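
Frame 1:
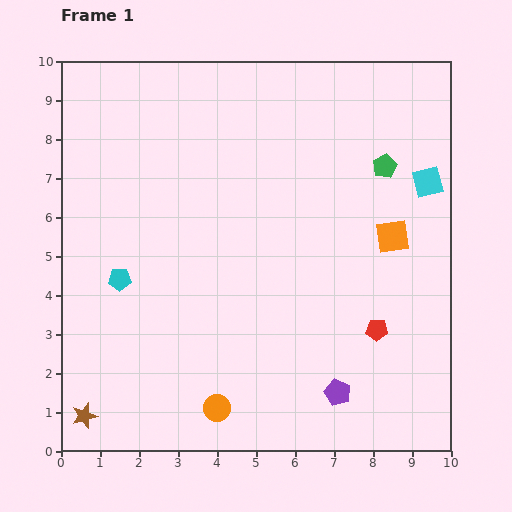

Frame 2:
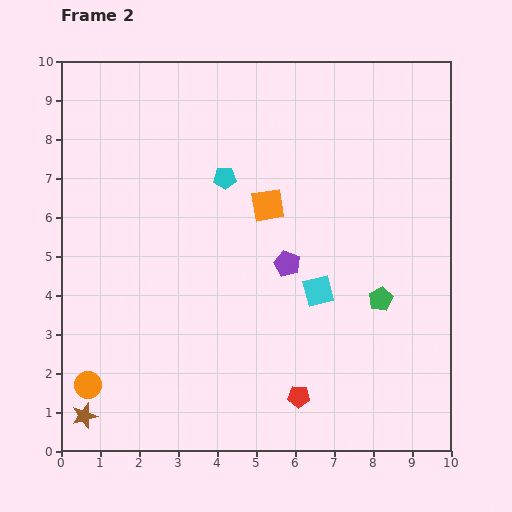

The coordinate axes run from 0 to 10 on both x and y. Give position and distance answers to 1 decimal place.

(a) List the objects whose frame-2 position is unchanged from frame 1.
the brown star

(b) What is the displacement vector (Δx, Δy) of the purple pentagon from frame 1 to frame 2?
(-1.3, 3.3)

The purple pentagon was at (7.1, 1.5) in frame 1 and (5.8, 4.8) in frame 2.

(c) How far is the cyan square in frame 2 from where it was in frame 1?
4.0

The cyan square moved from (9.4, 6.9) to (6.6, 4.1), a distance of √(2.8² + 2.8²) ≈ 4.0.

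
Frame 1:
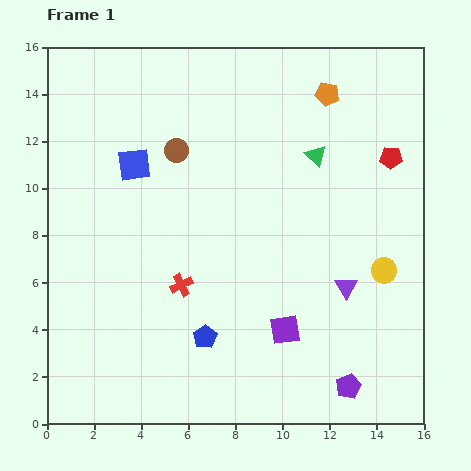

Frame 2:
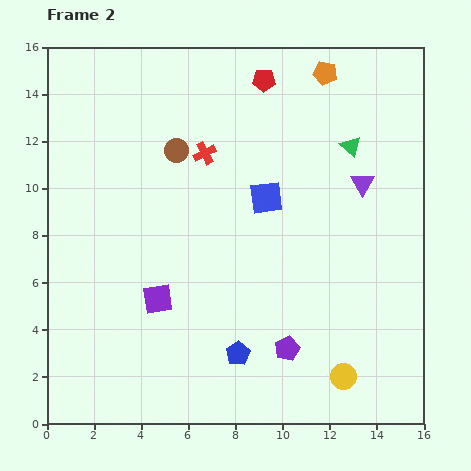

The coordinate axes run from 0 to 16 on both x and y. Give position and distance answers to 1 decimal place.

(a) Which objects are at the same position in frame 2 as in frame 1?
the brown circle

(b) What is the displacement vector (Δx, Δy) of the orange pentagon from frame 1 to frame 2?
(-0.1, 0.9)

The orange pentagon was at (11.9, 14.0) in frame 1 and (11.8, 14.9) in frame 2.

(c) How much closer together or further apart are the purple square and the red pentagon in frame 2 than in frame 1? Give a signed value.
+1.7

Distance in frame 1: 8.6. Distance in frame 2: 10.3.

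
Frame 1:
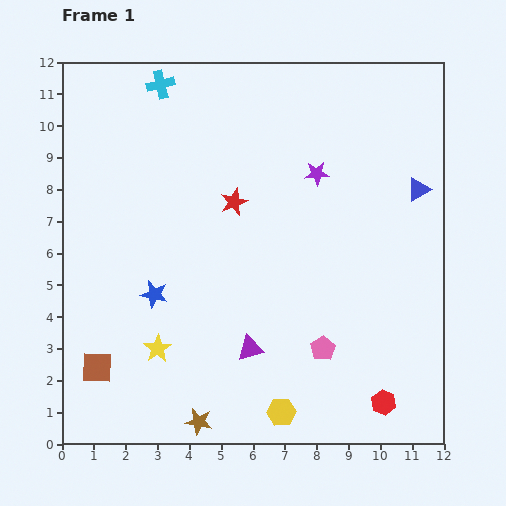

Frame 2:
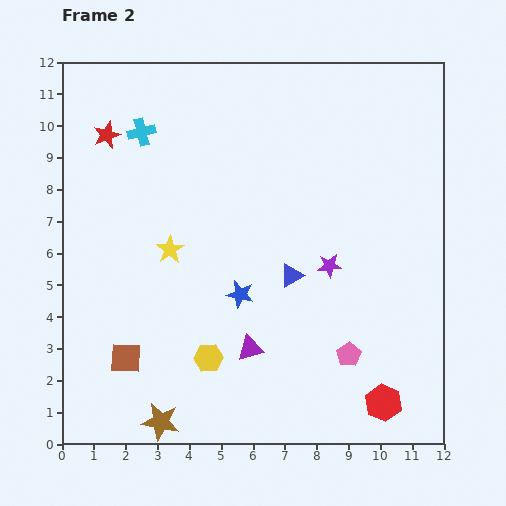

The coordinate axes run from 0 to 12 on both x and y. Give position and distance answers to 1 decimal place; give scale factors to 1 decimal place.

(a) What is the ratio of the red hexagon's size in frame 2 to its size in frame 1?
1.5×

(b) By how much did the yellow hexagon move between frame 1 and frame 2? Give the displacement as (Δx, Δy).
(-2.3, 1.7)

The yellow hexagon was at (6.9, 1.0) in frame 1 and (4.6, 2.7) in frame 2.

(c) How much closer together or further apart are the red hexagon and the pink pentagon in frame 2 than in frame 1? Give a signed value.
-0.6

Distance in frame 1: 2.5. Distance in frame 2: 1.9.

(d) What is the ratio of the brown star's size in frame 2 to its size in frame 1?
1.4×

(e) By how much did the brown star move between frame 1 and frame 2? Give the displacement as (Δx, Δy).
(-1.2, 0.0)

The brown star was at (4.3, 0.7) in frame 1 and (3.1, 0.7) in frame 2.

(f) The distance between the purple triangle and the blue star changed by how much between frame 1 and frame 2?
-1.7

Distance in frame 1: 3.4. Distance in frame 2: 1.7.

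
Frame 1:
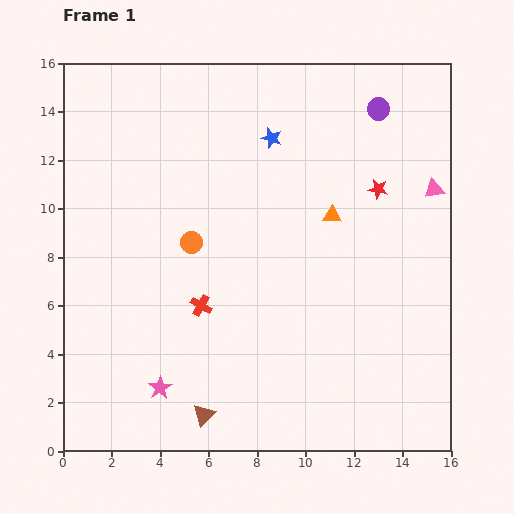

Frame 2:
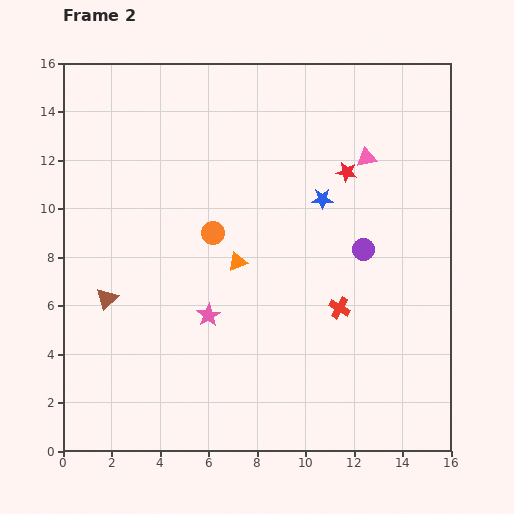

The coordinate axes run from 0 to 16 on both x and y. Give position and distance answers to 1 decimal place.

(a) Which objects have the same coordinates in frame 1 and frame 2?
none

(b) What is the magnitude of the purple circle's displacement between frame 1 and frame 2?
5.8

The purple circle moved from (13.0, 14.1) to (12.4, 8.3), a distance of √(0.6² + 5.8²) ≈ 5.8.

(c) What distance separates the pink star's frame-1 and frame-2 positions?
3.6

The pink star moved from (4.0, 2.6) to (6.0, 5.6), a distance of √(2.0² + 3.0²) ≈ 3.6.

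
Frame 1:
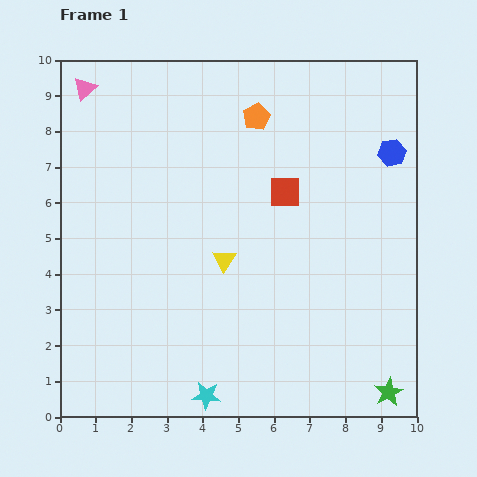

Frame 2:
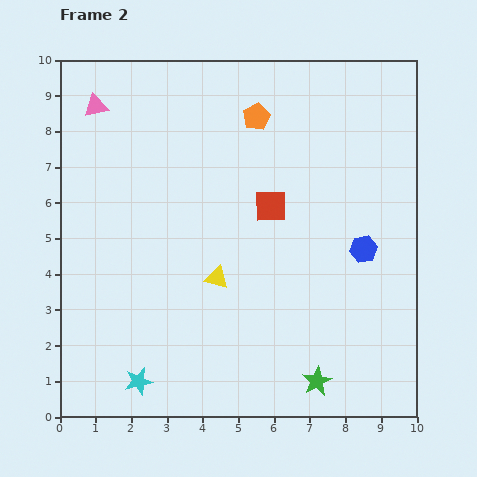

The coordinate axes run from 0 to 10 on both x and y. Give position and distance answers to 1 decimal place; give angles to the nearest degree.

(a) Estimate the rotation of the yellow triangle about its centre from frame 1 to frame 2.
47° counter-clockwise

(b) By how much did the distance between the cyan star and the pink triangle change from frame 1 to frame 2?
-1.4

Distance in frame 1: 9.2. Distance in frame 2: 7.8.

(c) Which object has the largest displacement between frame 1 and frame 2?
the blue hexagon

(moved 2.8; next 2.0)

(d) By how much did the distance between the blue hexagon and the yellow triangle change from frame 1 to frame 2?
-1.4

Distance in frame 1: 5.6. Distance in frame 2: 4.2.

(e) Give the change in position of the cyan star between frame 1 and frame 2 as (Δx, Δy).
(-1.9, 0.4)

The cyan star was at (4.1, 0.6) in frame 1 and (2.2, 1.0) in frame 2.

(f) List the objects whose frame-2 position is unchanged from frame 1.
the orange pentagon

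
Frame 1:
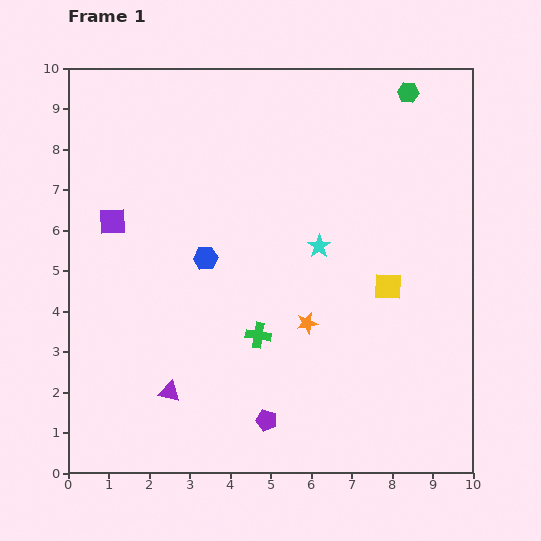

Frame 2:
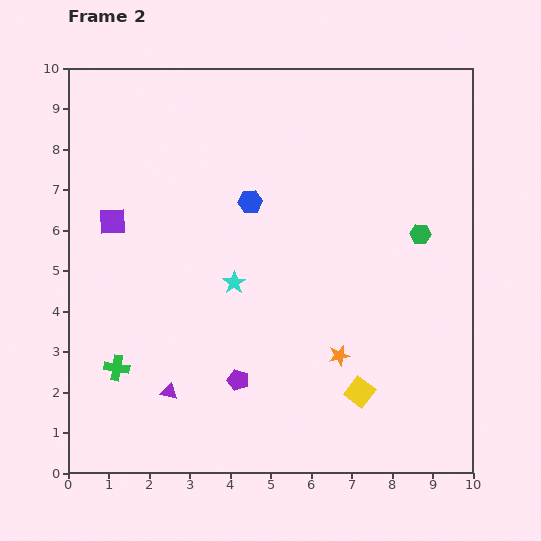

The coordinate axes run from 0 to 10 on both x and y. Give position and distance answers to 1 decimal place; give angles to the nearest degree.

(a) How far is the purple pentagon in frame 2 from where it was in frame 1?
1.2

The purple pentagon moved from (4.9, 1.3) to (4.2, 2.3), a distance of √(0.7² + 1.0²) ≈ 1.2.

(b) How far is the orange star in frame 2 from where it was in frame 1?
1.1

The orange star moved from (5.9, 3.7) to (6.7, 2.9), a distance of √(0.8² + 0.8²) ≈ 1.1.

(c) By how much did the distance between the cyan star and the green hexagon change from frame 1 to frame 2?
+0.4

Distance in frame 1: 4.4. Distance in frame 2: 4.8.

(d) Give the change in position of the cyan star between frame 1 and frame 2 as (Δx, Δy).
(-2.1, -0.9)

The cyan star was at (6.2, 5.6) in frame 1 and (4.1, 4.7) in frame 2.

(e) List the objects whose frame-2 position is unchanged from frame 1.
the purple square, the purple triangle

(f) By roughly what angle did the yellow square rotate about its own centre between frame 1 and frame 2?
36° clockwise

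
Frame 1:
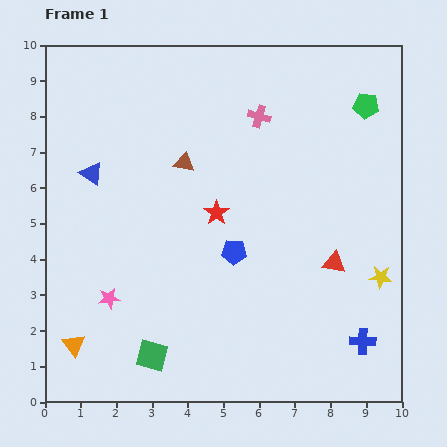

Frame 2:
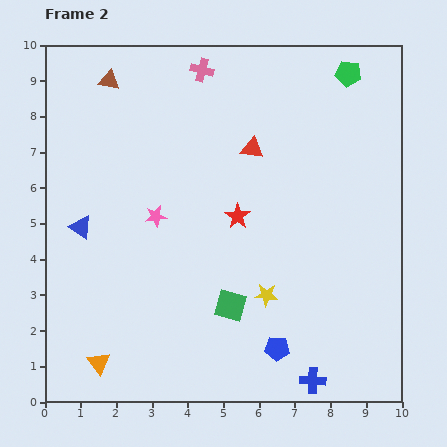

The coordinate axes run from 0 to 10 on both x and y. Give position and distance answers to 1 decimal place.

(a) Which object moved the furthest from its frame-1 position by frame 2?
the red triangle

(moved 3.9; next 3.2)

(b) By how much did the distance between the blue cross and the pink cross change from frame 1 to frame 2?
+2.3

Distance in frame 1: 6.9. Distance in frame 2: 9.2.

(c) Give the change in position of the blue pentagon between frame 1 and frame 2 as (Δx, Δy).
(1.2, -2.7)

The blue pentagon was at (5.3, 4.2) in frame 1 and (6.5, 1.5) in frame 2.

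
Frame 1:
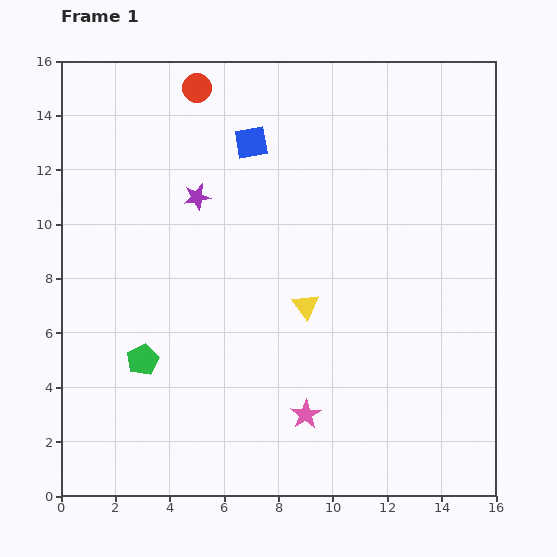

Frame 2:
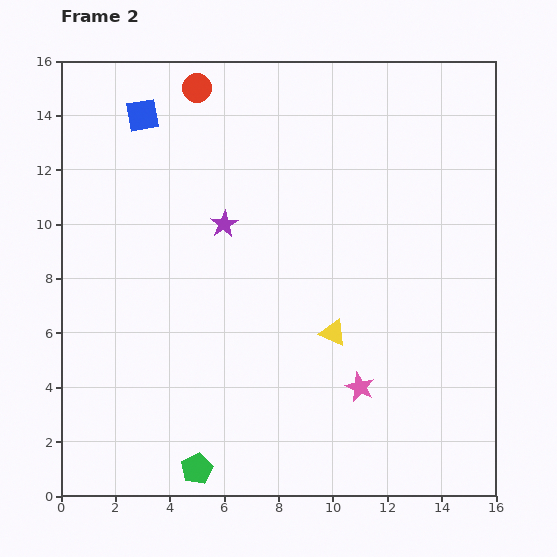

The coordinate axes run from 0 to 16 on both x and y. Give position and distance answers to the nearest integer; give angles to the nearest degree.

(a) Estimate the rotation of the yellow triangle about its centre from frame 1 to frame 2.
31° counter-clockwise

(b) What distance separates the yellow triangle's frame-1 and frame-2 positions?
1

The yellow triangle moved from (9, 7) to (10, 6), a distance of √(1² + 1²) ≈ 1.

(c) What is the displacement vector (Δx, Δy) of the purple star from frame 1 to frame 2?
(1, -1)

The purple star was at (5, 11) in frame 1 and (6, 10) in frame 2.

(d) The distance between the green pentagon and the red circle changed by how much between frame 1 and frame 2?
+4

Distance in frame 1: 10. Distance in frame 2: 14.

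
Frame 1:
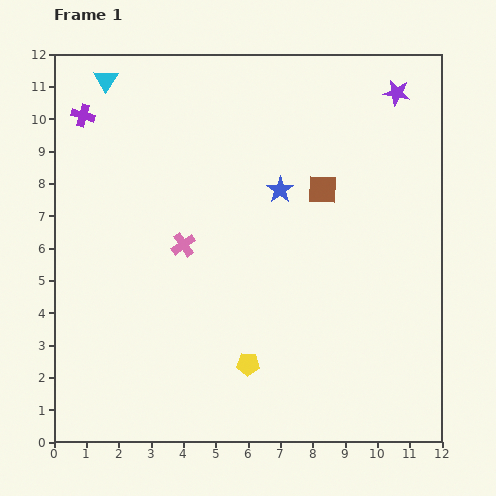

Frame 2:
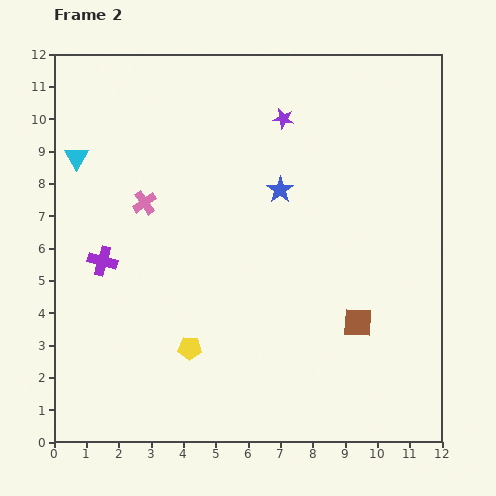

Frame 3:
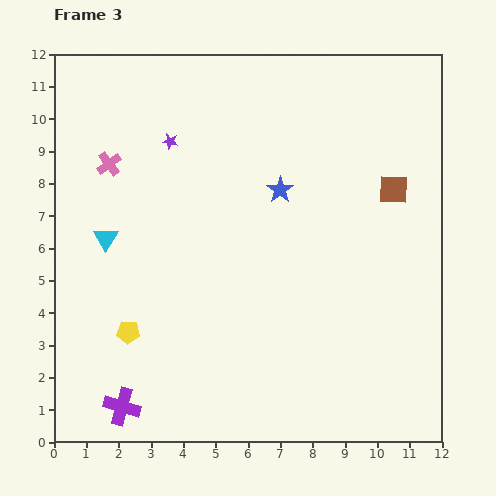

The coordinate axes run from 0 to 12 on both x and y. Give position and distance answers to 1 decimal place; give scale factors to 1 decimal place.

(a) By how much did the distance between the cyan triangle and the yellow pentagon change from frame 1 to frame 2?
-2.9

Distance in frame 1: 9.8. Distance in frame 2: 6.9.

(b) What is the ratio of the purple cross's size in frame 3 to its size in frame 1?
1.6×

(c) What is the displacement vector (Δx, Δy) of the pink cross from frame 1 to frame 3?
(-2.3, 2.5)

The pink cross was at (4.0, 6.1) in frame 1 and (1.7, 8.6) in frame 3.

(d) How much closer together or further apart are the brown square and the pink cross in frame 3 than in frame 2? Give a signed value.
+1.2

Distance in frame 2: 7.6. Distance in frame 3: 8.8.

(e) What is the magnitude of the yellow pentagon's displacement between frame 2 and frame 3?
2.0

The yellow pentagon moved from (4.2, 2.9) to (2.3, 3.4), a distance of √(1.9² + 0.5²) ≈ 2.0.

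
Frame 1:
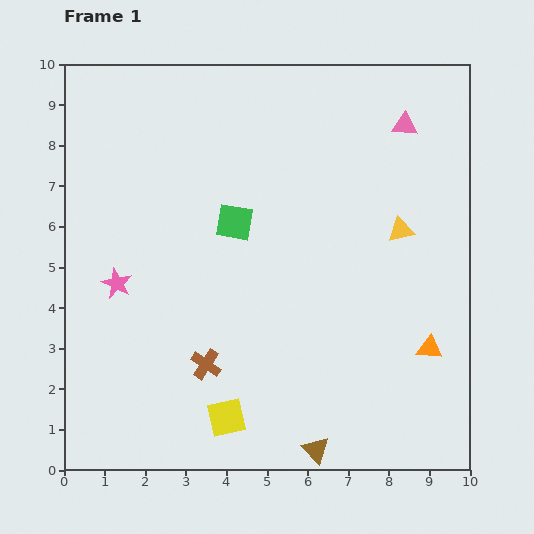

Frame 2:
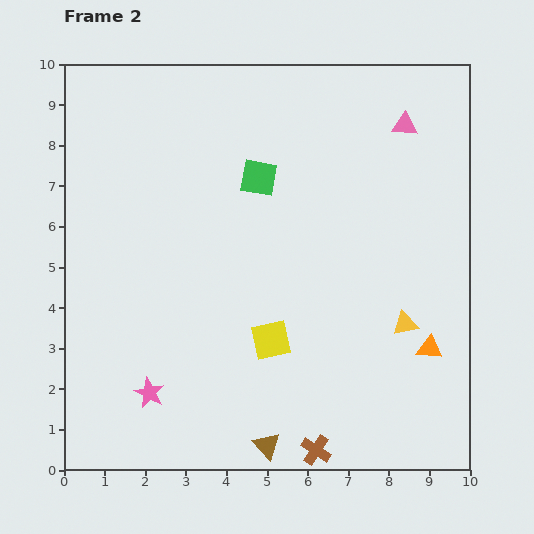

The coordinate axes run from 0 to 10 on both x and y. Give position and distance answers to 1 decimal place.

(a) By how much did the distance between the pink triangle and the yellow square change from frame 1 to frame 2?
-2.2

Distance in frame 1: 8.4. Distance in frame 2: 6.2.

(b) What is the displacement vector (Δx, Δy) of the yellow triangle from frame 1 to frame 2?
(0.1, -2.3)

The yellow triangle was at (8.3, 5.9) in frame 1 and (8.4, 3.6) in frame 2.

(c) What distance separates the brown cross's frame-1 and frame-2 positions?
3.4

The brown cross moved from (3.5, 2.6) to (6.2, 0.5), a distance of √(2.7² + 2.1²) ≈ 3.4.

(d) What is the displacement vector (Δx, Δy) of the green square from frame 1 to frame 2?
(0.6, 1.1)

The green square was at (4.2, 6.1) in frame 1 and (4.8, 7.2) in frame 2.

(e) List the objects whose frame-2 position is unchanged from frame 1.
the pink triangle, the orange triangle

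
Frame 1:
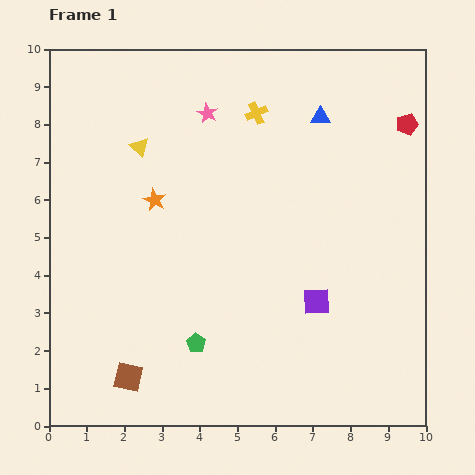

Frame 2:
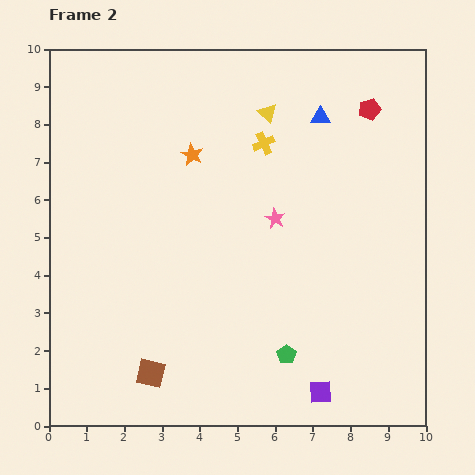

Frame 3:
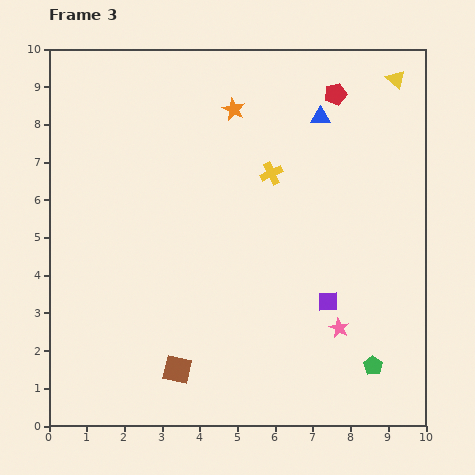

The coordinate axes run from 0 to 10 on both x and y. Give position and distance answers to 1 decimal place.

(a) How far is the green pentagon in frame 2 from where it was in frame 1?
2.4

The green pentagon moved from (3.9, 2.2) to (6.3, 1.9), a distance of √(2.4² + 0.3²) ≈ 2.4.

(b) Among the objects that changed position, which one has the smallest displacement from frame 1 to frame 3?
the purple square

(moved 0.3)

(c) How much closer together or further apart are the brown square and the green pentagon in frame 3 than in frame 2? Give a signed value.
+1.6

Distance in frame 2: 3.6. Distance in frame 3: 5.2.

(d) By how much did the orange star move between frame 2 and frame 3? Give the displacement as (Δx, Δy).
(1.1, 1.2)

The orange star was at (3.8, 7.2) in frame 2 and (4.9, 8.4) in frame 3.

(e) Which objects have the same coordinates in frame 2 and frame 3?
the blue triangle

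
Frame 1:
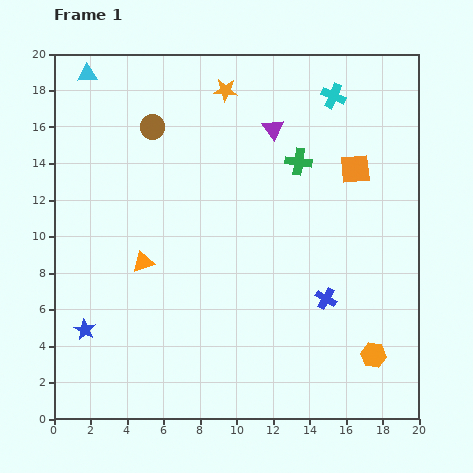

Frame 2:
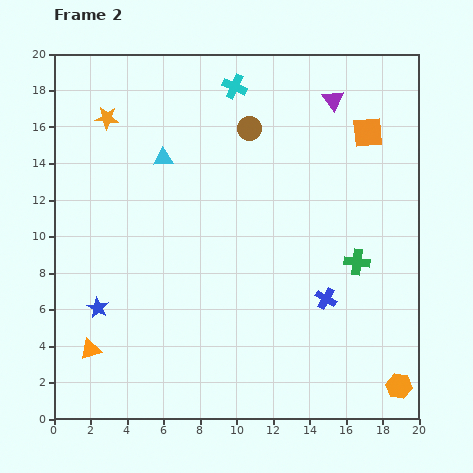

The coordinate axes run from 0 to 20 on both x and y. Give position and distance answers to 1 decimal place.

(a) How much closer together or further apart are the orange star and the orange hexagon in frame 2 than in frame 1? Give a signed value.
+5.1

Distance in frame 1: 16.6. Distance in frame 2: 21.7.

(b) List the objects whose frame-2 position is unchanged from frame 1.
the blue cross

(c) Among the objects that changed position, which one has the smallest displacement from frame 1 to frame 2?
the blue star

(moved 1.4)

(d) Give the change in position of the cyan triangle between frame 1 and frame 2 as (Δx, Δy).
(4.2, -4.6)

The cyan triangle was at (1.8, 18.9) in frame 1 and (6.0, 14.3) in frame 2.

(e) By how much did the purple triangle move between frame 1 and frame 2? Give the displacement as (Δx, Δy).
(3.3, 1.6)

The purple triangle was at (12.0, 15.9) in frame 1 and (15.3, 17.5) in frame 2.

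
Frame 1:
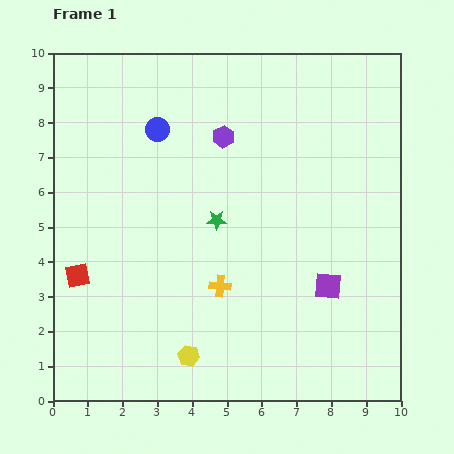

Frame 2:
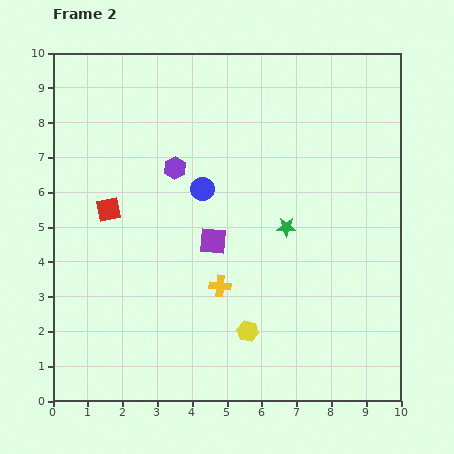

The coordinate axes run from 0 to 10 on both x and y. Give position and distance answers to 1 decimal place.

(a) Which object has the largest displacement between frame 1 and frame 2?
the purple square

(moved 3.5; next 2.1)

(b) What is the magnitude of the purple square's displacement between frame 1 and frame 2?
3.5

The purple square moved from (7.9, 3.3) to (4.6, 4.6), a distance of √(3.3² + 1.3²) ≈ 3.5.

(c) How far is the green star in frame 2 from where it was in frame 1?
2.0

The green star moved from (4.7, 5.2) to (6.7, 5.0), a distance of √(2.0² + 0.2²) ≈ 2.0.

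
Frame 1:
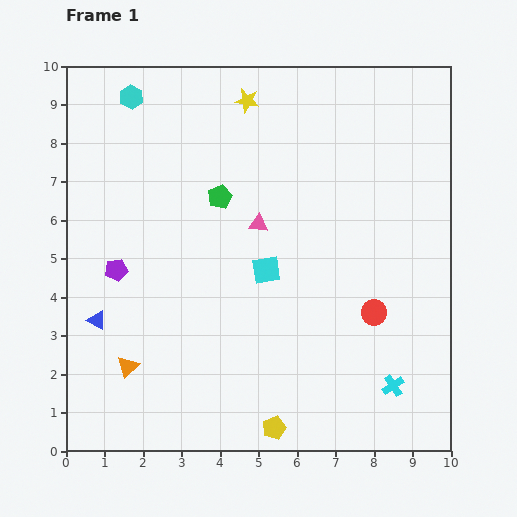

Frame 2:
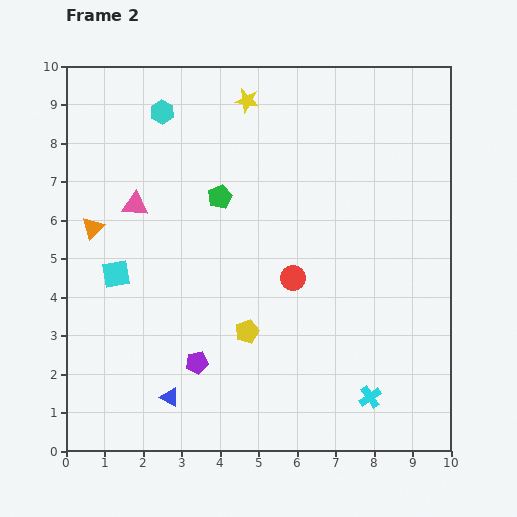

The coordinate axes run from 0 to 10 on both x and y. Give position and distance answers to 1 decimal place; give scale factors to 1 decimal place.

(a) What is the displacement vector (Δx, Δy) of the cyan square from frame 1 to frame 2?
(-3.9, -0.1)

The cyan square was at (5.2, 4.7) in frame 1 and (1.3, 4.6) in frame 2.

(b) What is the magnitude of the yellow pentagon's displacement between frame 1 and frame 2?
2.6

The yellow pentagon moved from (5.4, 0.6) to (4.7, 3.1), a distance of √(0.7² + 2.5²) ≈ 2.6.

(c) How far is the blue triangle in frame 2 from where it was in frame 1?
2.8

The blue triangle moved from (0.8, 3.4) to (2.7, 1.4), a distance of √(1.9² + 2.0²) ≈ 2.8.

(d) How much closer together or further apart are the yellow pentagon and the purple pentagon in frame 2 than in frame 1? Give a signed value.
-4.3

Distance in frame 1: 5.8. Distance in frame 2: 1.5.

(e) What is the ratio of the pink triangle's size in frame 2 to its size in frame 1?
1.4×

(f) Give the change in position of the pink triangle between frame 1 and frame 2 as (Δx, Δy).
(-3.2, 0.5)

The pink triangle was at (5.0, 5.9) in frame 1 and (1.8, 6.4) in frame 2.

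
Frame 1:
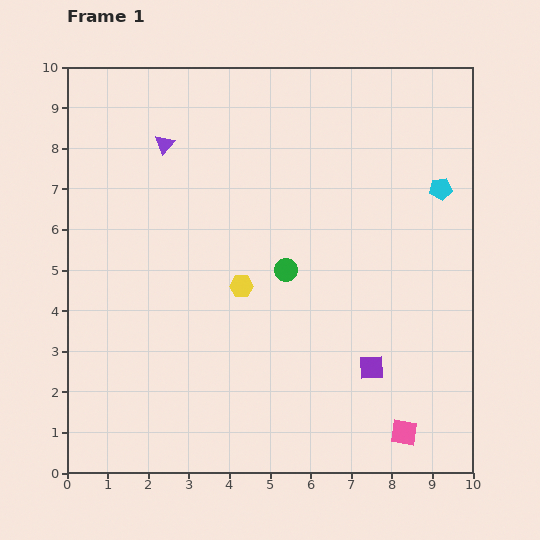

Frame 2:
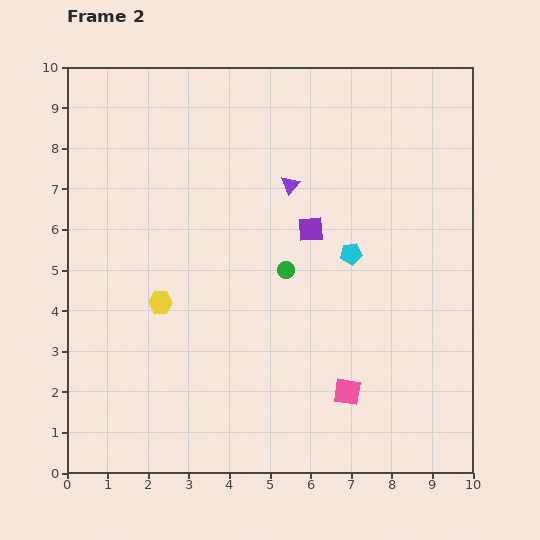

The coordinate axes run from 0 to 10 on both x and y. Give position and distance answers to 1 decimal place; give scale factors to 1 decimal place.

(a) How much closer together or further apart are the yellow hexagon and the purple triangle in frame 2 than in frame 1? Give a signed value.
+0.3

Distance in frame 1: 4.0. Distance in frame 2: 4.3.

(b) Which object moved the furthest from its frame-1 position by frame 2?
the purple square

(moved 3.7; next 3.3)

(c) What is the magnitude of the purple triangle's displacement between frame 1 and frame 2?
3.3

The purple triangle moved from (2.4, 8.1) to (5.5, 7.1), a distance of √(3.1² + 1.0²) ≈ 3.3.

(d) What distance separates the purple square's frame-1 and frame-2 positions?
3.7

The purple square moved from (7.5, 2.6) to (6.0, 6.0), a distance of √(1.5² + 3.4²) ≈ 3.7.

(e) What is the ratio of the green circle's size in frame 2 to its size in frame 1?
0.8×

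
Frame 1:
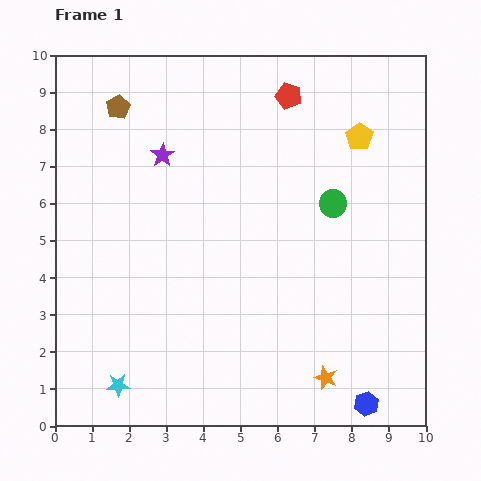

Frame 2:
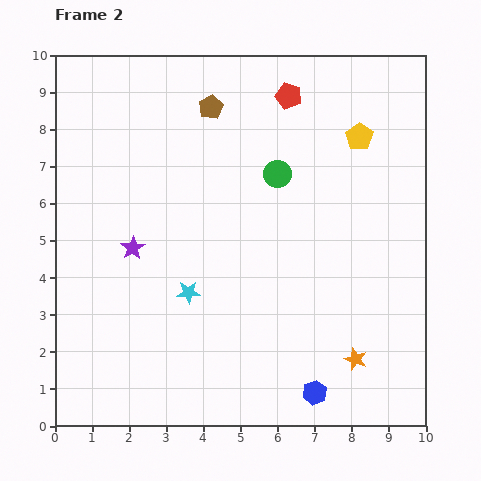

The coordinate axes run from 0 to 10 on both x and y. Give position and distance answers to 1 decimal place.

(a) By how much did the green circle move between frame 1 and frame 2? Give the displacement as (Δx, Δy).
(-1.5, 0.8)

The green circle was at (7.5, 6.0) in frame 1 and (6.0, 6.8) in frame 2.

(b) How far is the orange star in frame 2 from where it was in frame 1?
0.9

The orange star moved from (7.3, 1.3) to (8.1, 1.8), a distance of √(0.8² + 0.5²) ≈ 0.9.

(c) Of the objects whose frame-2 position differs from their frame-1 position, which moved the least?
the orange star

(moved 0.9)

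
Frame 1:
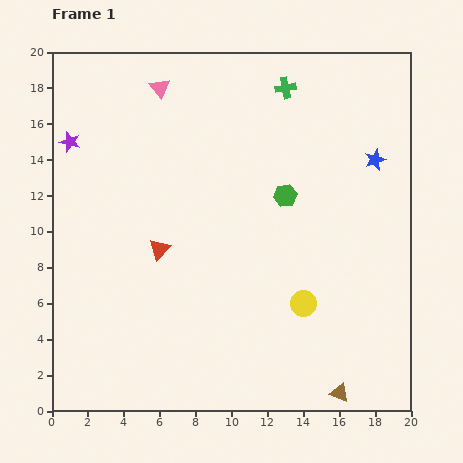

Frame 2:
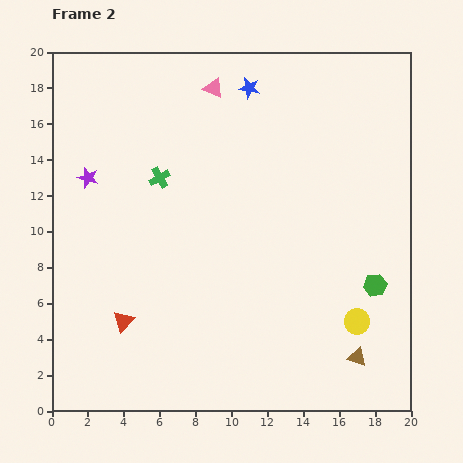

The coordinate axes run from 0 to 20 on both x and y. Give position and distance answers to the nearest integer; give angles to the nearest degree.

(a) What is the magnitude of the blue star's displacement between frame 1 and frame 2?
8

The blue star moved from (18, 14) to (11, 18), a distance of √(7² + 4²) ≈ 8.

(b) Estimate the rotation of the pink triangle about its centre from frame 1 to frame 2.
29° counter-clockwise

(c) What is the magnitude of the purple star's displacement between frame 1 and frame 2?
2

The purple star moved from (1, 15) to (2, 13), a distance of √(1² + 2²) ≈ 2.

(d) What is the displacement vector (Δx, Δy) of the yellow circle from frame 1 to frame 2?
(3, -1)

The yellow circle was at (14, 6) in frame 1 and (17, 5) in frame 2.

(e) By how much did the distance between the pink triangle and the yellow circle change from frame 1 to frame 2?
+1

Distance in frame 1: 14. Distance in frame 2: 15.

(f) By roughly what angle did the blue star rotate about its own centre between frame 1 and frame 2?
31° clockwise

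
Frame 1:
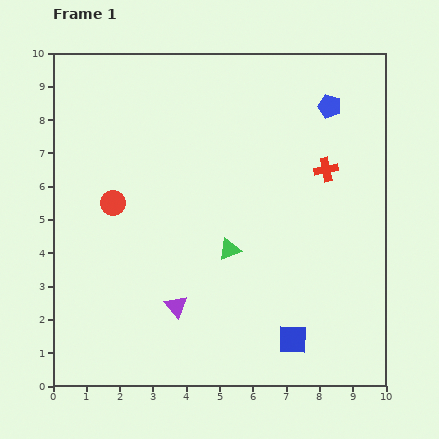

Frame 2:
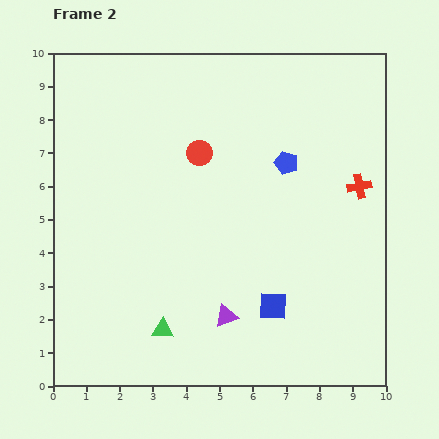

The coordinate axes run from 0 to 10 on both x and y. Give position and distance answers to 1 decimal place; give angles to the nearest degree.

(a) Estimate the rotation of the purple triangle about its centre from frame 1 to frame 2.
48° clockwise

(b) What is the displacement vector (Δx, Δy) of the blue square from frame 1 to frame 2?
(-0.6, 1.0)

The blue square was at (7.2, 1.4) in frame 1 and (6.6, 2.4) in frame 2.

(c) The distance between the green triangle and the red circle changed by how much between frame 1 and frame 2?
+1.6

Distance in frame 1: 3.8. Distance in frame 2: 5.4.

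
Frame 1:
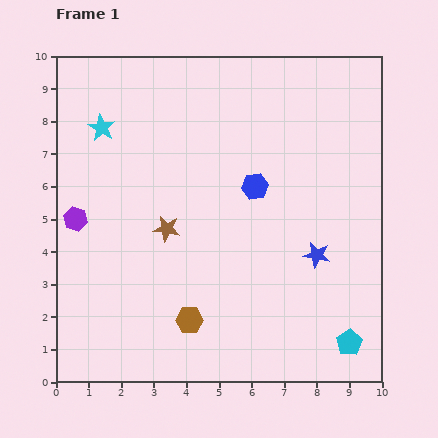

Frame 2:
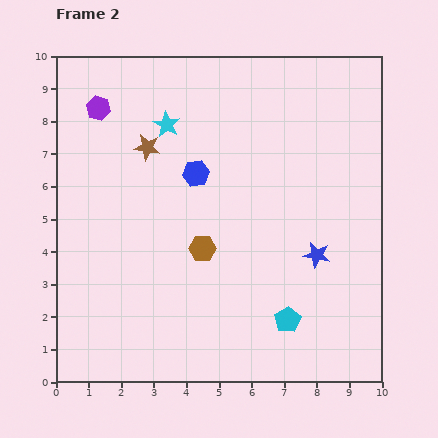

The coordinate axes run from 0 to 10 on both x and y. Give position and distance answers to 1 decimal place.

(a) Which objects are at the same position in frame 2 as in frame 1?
the blue star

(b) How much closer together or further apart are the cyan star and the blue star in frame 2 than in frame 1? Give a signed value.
-1.6

Distance in frame 1: 7.7. Distance in frame 2: 6.1.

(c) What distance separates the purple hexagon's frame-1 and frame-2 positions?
3.5

The purple hexagon moved from (0.6, 5.0) to (1.3, 8.4), a distance of √(0.7² + 3.4²) ≈ 3.5.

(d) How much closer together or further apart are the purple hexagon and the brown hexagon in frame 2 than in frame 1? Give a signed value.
+0.7

Distance in frame 1: 4.7. Distance in frame 2: 5.4.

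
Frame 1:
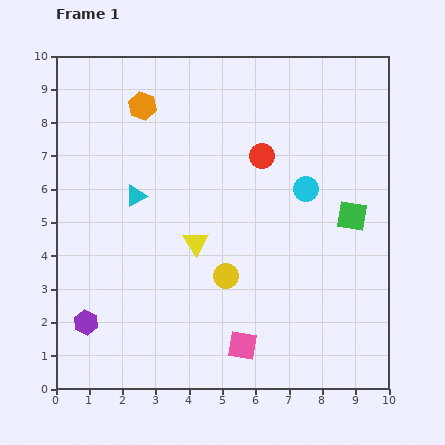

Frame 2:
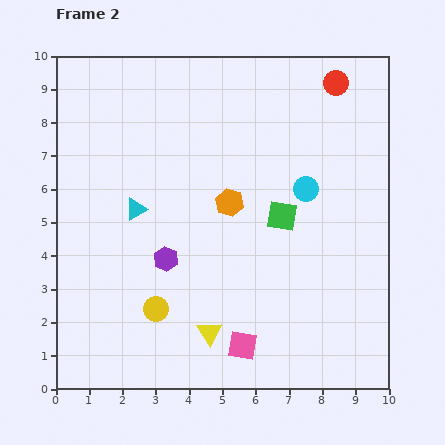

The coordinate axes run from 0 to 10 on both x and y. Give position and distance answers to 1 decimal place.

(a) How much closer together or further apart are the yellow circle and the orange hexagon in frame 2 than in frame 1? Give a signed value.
-1.8

Distance in frame 1: 5.7. Distance in frame 2: 3.9.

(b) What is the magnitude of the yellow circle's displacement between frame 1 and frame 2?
2.3

The yellow circle moved from (5.1, 3.4) to (3.0, 2.4), a distance of √(2.1² + 1.0²) ≈ 2.3.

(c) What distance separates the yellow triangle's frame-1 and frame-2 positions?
2.7

The yellow triangle moved from (4.2, 4.4) to (4.6, 1.7), a distance of √(0.4² + 2.7²) ≈ 2.7.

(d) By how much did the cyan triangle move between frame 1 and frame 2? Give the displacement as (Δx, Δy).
(0.0, -0.4)

The cyan triangle was at (2.4, 5.8) in frame 1 and (2.4, 5.4) in frame 2.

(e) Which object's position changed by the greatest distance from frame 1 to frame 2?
the orange hexagon

(moved 3.9; next 3.1)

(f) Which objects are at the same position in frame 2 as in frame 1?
the pink square, the cyan circle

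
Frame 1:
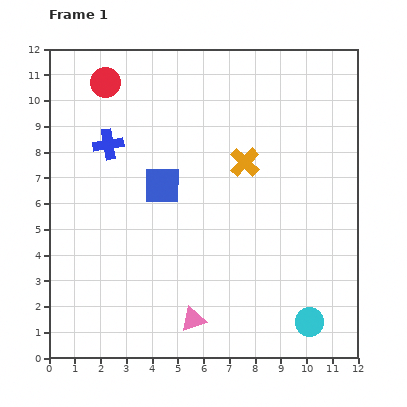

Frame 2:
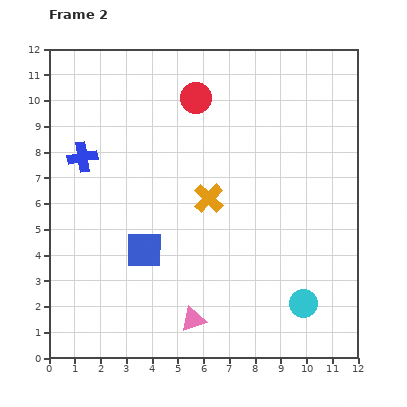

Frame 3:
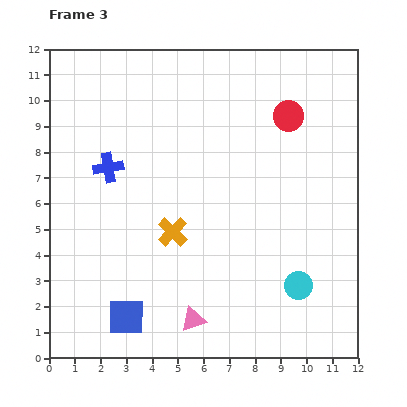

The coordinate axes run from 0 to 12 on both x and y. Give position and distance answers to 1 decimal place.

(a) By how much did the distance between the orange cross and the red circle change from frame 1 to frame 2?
-2.3

Distance in frame 1: 6.2. Distance in frame 2: 3.9.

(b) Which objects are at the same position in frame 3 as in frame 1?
the pink triangle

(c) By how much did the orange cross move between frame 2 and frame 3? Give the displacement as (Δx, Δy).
(-1.4, -1.3)

The orange cross was at (6.2, 6.2) in frame 2 and (4.8, 4.9) in frame 3.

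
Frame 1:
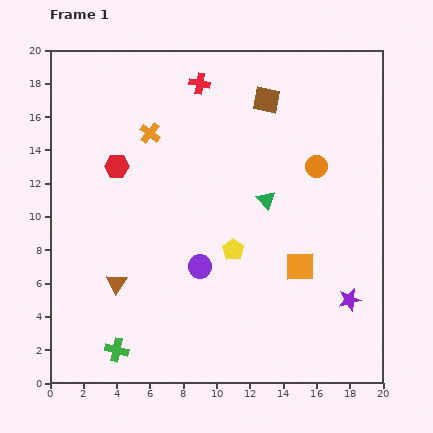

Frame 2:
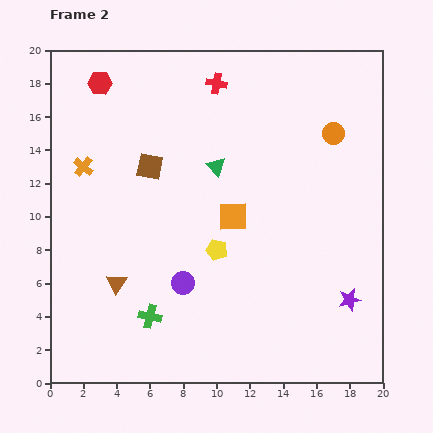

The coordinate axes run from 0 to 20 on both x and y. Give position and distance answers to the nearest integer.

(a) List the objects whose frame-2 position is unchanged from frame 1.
the purple star, the brown triangle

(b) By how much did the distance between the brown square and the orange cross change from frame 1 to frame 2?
-3

Distance in frame 1: 7. Distance in frame 2: 4.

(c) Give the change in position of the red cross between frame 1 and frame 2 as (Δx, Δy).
(1, 0)

The red cross was at (9, 18) in frame 1 and (10, 18) in frame 2.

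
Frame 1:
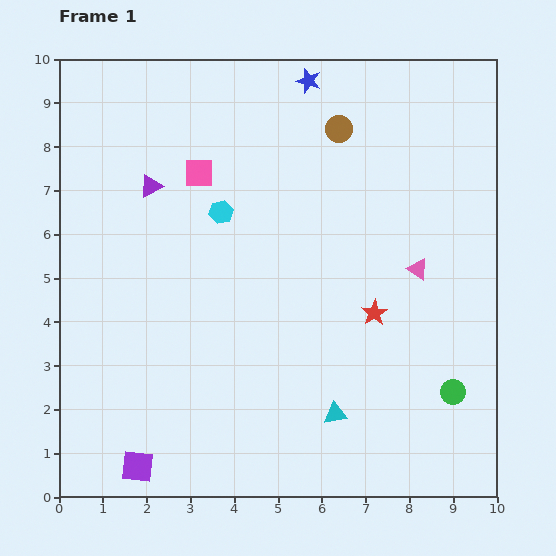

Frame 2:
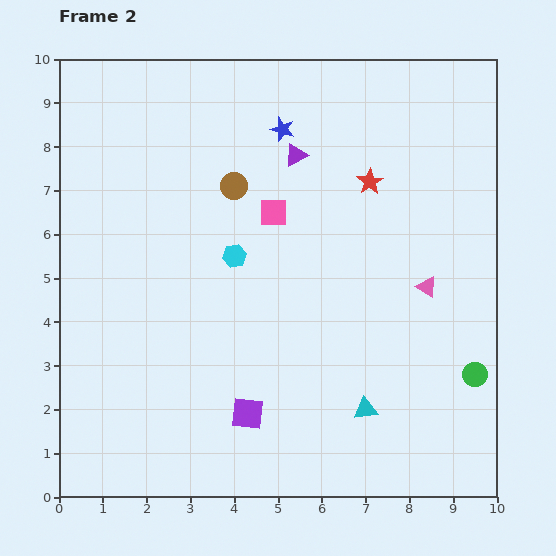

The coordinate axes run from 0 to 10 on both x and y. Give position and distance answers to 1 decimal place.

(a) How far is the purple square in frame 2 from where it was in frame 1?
2.8

The purple square moved from (1.8, 0.7) to (4.3, 1.9), a distance of √(2.5² + 1.2²) ≈ 2.8.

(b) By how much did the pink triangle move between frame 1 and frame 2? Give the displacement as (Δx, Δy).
(0.2, -0.4)

The pink triangle was at (8.2, 5.2) in frame 1 and (8.4, 4.8) in frame 2.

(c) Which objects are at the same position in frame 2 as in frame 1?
none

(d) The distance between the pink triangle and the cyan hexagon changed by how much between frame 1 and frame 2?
-0.2

Distance in frame 1: 4.7. Distance in frame 2: 4.5.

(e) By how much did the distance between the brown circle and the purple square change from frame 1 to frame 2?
-3.8

Distance in frame 1: 9.0. Distance in frame 2: 5.2.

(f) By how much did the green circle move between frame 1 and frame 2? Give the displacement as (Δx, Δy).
(0.5, 0.4)

The green circle was at (9.0, 2.4) in frame 1 and (9.5, 2.8) in frame 2.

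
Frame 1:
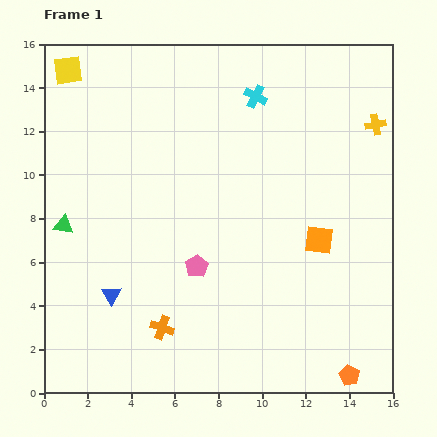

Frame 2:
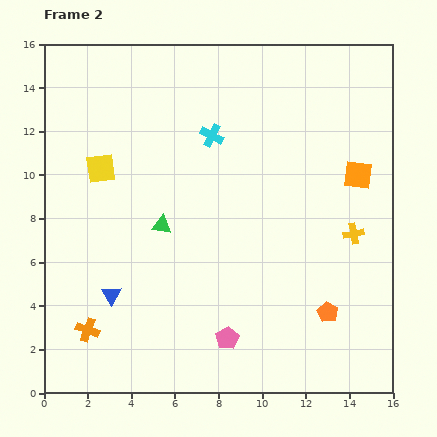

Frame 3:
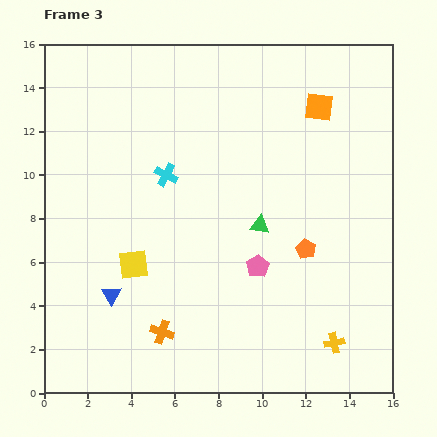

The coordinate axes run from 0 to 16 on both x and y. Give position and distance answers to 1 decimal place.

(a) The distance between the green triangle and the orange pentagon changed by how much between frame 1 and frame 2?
-6.2

Distance in frame 1: 14.8. Distance in frame 2: 8.6.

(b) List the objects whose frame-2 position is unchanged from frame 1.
the blue triangle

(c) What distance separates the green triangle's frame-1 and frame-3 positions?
9.0

The green triangle moved from (0.9, 7.7) to (9.9, 7.7), a distance of √(9.0² + 0.0²) ≈ 9.0.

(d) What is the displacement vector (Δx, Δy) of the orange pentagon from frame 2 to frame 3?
(-1.0, 2.9)

The orange pentagon was at (13.0, 3.7) in frame 2 and (12.0, 6.6) in frame 3.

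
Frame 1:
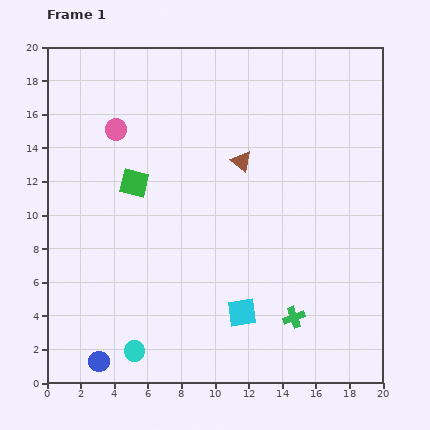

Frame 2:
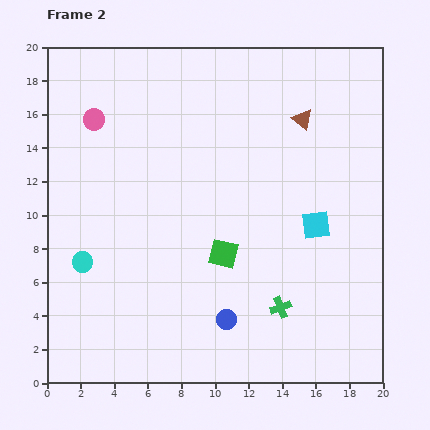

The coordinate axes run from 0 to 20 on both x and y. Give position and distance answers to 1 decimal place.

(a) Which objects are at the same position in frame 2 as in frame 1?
none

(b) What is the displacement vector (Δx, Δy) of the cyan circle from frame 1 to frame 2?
(-3.1, 5.3)

The cyan circle was at (5.2, 1.9) in frame 1 and (2.1, 7.2) in frame 2.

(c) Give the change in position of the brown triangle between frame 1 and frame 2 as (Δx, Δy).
(3.6, 2.5)

The brown triangle was at (11.6, 13.2) in frame 1 and (15.2, 15.7) in frame 2.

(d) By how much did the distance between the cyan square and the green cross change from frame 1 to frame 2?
+2.2

Distance in frame 1: 3.1. Distance in frame 2: 5.3.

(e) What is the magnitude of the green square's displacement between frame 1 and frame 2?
6.8

The green square moved from (5.2, 11.9) to (10.5, 7.7), a distance of √(5.3² + 4.2²) ≈ 6.8.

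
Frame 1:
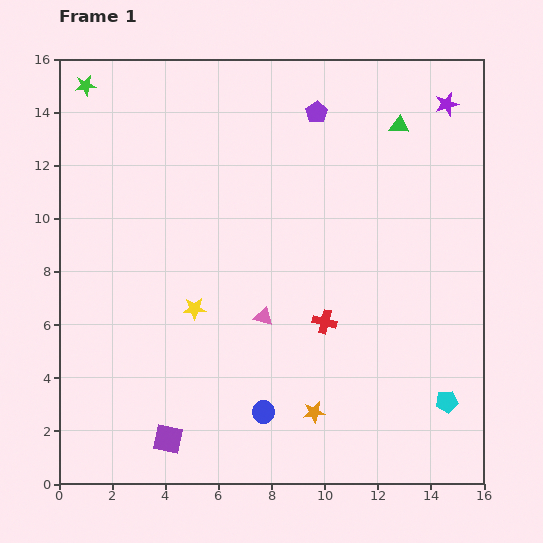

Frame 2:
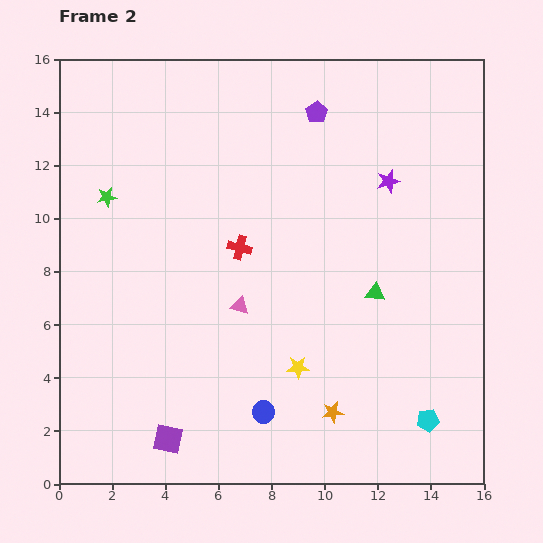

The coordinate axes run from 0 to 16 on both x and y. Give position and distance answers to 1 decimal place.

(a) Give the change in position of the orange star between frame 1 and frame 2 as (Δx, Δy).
(0.7, 0.0)

The orange star was at (9.6, 2.7) in frame 1 and (10.3, 2.7) in frame 2.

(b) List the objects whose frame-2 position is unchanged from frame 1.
the purple square, the blue circle, the purple pentagon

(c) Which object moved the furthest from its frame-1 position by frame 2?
the green triangle

(moved 6.4; next 4.5)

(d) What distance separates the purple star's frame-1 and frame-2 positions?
3.6

The purple star moved from (14.6, 14.3) to (12.4, 11.4), a distance of √(2.2² + 2.9²) ≈ 3.6.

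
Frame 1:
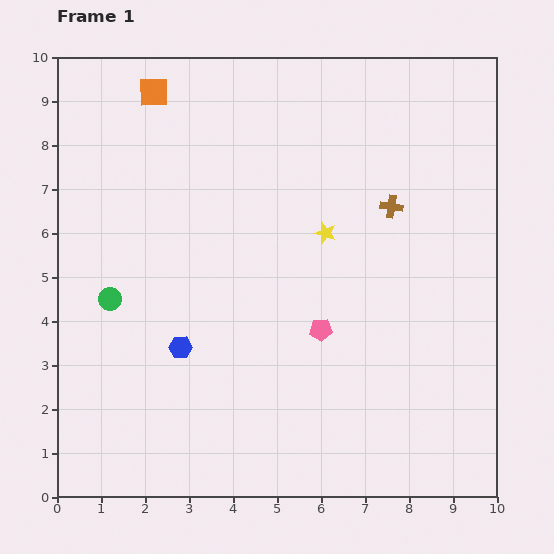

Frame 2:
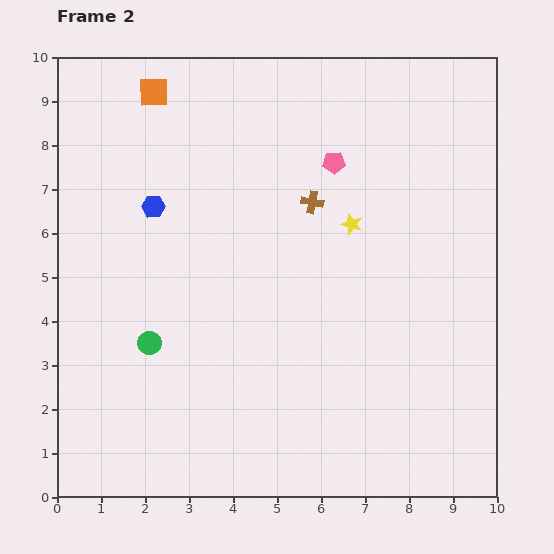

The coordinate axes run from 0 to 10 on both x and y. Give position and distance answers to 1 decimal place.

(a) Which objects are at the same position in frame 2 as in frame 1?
the orange square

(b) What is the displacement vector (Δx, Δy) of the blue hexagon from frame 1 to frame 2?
(-0.6, 3.2)

The blue hexagon was at (2.8, 3.4) in frame 1 and (2.2, 6.6) in frame 2.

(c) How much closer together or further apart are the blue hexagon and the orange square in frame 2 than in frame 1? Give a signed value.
-3.2

Distance in frame 1: 5.8. Distance in frame 2: 2.6.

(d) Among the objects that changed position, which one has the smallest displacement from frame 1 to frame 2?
the yellow star

(moved 0.6)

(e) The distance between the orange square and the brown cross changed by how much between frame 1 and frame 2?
-1.6

Distance in frame 1: 6.0. Distance in frame 2: 4.4.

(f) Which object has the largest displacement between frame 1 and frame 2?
the pink pentagon

(moved 3.8; next 3.3)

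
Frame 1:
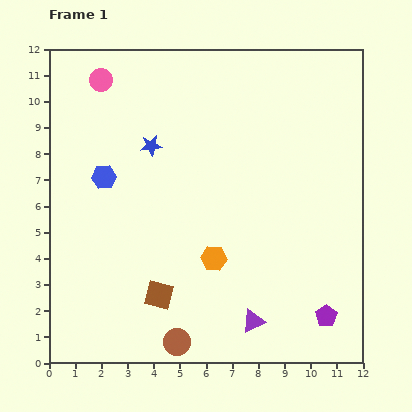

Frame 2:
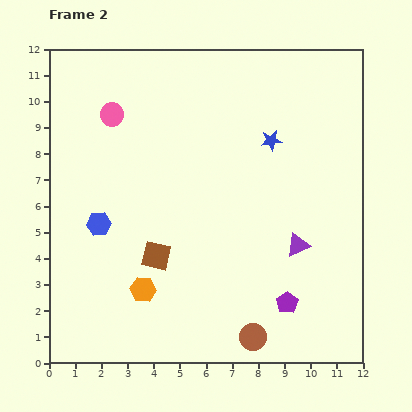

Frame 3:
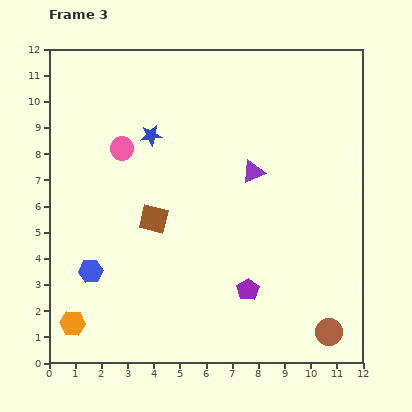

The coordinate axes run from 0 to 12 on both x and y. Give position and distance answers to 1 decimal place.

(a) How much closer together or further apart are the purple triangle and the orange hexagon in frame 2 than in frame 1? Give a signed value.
+3.3

Distance in frame 1: 2.8. Distance in frame 2: 6.1.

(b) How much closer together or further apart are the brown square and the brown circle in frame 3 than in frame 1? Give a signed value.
+6.1

Distance in frame 1: 1.9. Distance in frame 3: 8.0.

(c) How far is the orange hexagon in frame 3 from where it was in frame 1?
6.0

The orange hexagon moved from (6.3, 4.0) to (0.9, 1.5), a distance of √(5.4² + 2.5²) ≈ 6.0.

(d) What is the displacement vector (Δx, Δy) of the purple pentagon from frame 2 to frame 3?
(-1.5, 0.5)

The purple pentagon was at (9.1, 2.3) in frame 2 and (7.6, 2.8) in frame 3.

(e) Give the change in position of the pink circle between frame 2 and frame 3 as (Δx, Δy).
(0.4, -1.3)

The pink circle was at (2.4, 9.5) in frame 2 and (2.8, 8.2) in frame 3.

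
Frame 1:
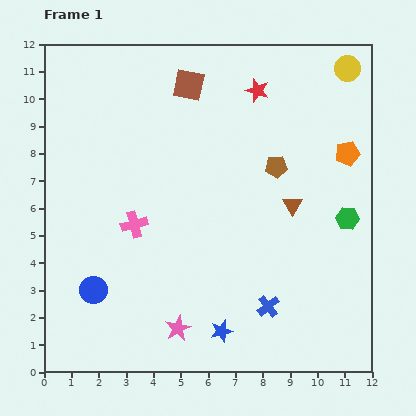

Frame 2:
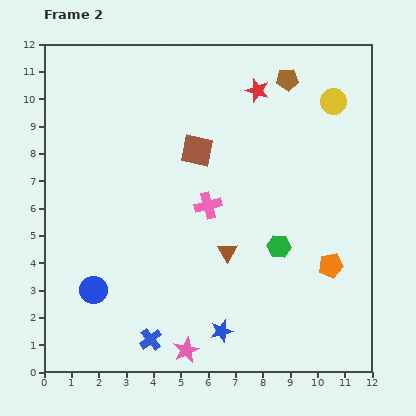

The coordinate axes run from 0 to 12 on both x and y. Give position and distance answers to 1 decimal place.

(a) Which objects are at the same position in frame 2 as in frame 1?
the blue circle, the blue star, the red star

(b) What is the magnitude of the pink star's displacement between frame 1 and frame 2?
0.9

The pink star moved from (4.9, 1.6) to (5.2, 0.8), a distance of √(0.3² + 0.8²) ≈ 0.9.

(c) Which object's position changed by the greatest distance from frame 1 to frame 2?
the blue cross

(moved 4.5; next 4.1)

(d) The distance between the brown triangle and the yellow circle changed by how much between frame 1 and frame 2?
+1.3

Distance in frame 1: 5.4. Distance in frame 2: 6.7.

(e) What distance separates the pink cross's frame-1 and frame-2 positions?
2.8

The pink cross moved from (3.3, 5.4) to (6.0, 6.1), a distance of √(2.7² + 0.7²) ≈ 2.8.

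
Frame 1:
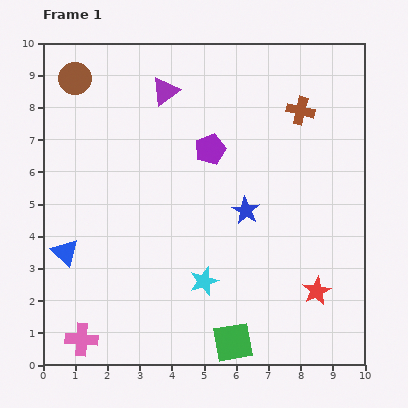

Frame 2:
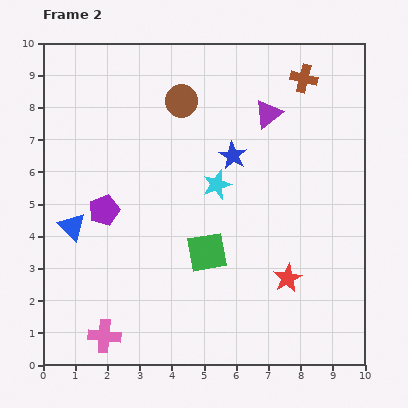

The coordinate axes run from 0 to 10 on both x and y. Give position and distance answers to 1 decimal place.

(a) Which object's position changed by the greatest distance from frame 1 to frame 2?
the purple pentagon

(moved 3.8; next 3.4)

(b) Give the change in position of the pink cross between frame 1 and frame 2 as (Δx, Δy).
(0.7, 0.1)

The pink cross was at (1.2, 0.8) in frame 1 and (1.9, 0.9) in frame 2.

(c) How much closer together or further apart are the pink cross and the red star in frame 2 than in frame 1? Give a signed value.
-1.5

Distance in frame 1: 7.5. Distance in frame 2: 6.0.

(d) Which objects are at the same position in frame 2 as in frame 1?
none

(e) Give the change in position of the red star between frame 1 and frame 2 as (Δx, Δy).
(-0.9, 0.4)

The red star was at (8.5, 2.3) in frame 1 and (7.6, 2.7) in frame 2.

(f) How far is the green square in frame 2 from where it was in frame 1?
2.9

The green square moved from (5.9, 0.7) to (5.1, 3.5), a distance of √(0.8² + 2.8²) ≈ 2.9.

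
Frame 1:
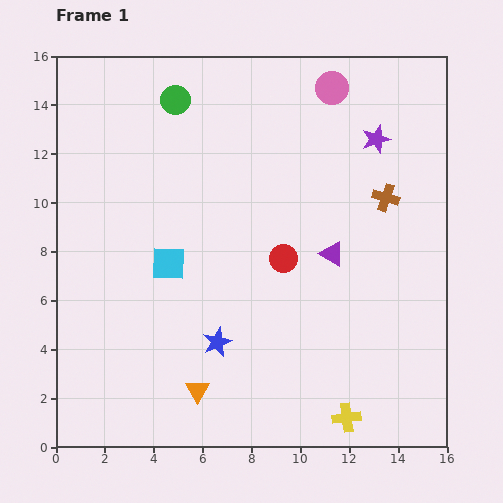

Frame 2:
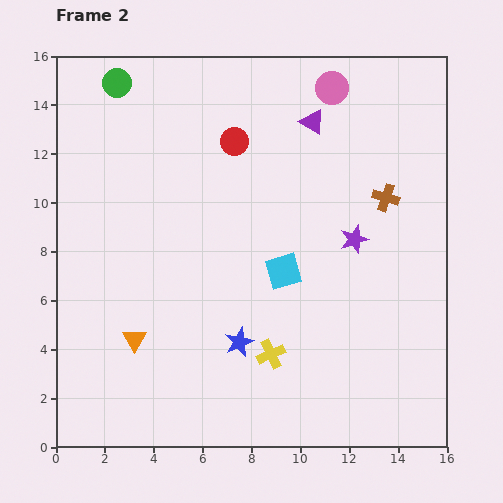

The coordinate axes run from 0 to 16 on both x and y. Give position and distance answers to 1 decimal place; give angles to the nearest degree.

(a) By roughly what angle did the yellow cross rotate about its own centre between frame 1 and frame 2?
17° counter-clockwise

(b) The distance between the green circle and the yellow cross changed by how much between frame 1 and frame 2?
-2.0

Distance in frame 1: 14.8. Distance in frame 2: 12.8.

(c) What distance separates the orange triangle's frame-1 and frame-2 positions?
3.3

The orange triangle moved from (5.8, 2.3) to (3.2, 4.4), a distance of √(2.6² + 2.1²) ≈ 3.3.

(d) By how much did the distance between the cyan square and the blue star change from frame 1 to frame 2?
-0.4

Distance in frame 1: 3.8. Distance in frame 2: 3.4.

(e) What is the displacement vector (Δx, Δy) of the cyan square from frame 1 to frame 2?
(4.7, -0.3)

The cyan square was at (4.6, 7.5) in frame 1 and (9.3, 7.2) in frame 2.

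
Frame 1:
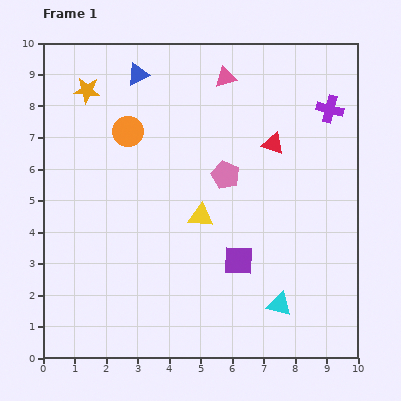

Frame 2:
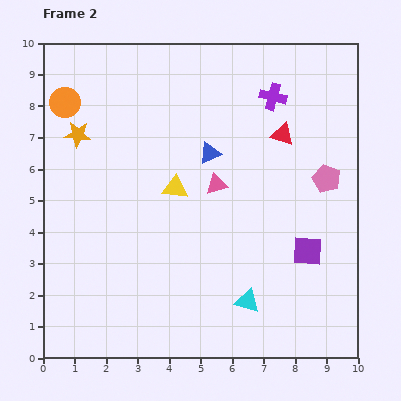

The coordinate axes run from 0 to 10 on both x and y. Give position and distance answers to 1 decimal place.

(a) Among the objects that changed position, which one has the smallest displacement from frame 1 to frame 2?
the red triangle

(moved 0.4)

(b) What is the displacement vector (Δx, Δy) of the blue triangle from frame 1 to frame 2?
(2.3, -2.5)

The blue triangle was at (3.0, 9.0) in frame 1 and (5.3, 6.5) in frame 2.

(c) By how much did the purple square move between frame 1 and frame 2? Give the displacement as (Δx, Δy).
(2.2, 0.3)

The purple square was at (6.2, 3.1) in frame 1 and (8.4, 3.4) in frame 2.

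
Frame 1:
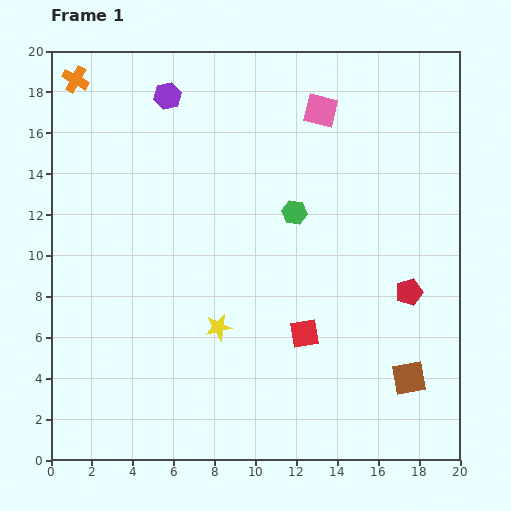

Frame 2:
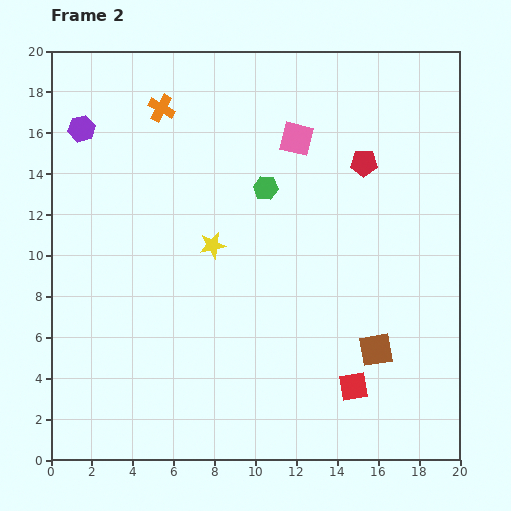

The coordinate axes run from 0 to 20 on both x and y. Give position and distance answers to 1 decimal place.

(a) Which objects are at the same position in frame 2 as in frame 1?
none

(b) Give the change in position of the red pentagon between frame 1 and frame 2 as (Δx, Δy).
(-2.2, 6.3)

The red pentagon was at (17.5, 8.2) in frame 1 and (15.3, 14.5) in frame 2.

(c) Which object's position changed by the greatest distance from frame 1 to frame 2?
the red pentagon

(moved 6.7; next 4.5)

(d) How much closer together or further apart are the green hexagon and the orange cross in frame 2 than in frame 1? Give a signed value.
-6.1

Distance in frame 1: 12.5. Distance in frame 2: 6.4.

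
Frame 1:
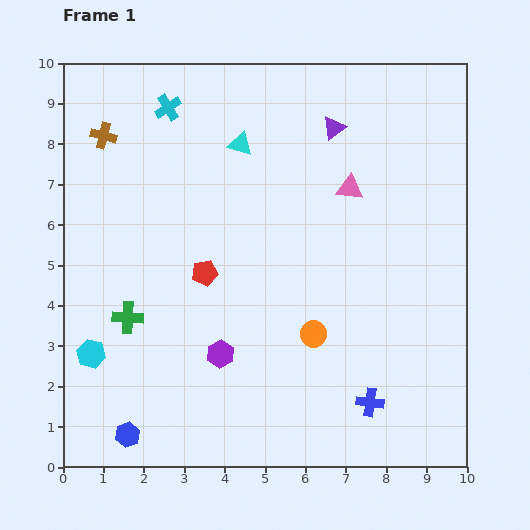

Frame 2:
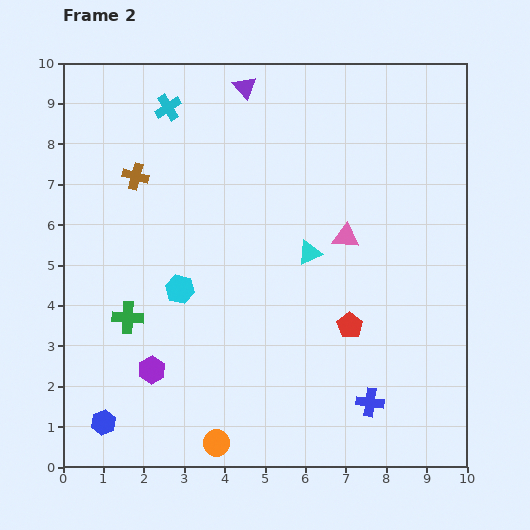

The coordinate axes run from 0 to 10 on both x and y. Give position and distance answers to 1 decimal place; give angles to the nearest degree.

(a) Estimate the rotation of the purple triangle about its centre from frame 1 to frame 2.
34° counter-clockwise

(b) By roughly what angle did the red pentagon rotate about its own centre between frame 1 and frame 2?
26° counter-clockwise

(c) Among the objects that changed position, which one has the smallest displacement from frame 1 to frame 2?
the blue hexagon

(moved 0.7)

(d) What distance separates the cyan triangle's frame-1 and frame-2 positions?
3.2

The cyan triangle moved from (4.4, 8.0) to (6.1, 5.3), a distance of √(1.7² + 2.7²) ≈ 3.2.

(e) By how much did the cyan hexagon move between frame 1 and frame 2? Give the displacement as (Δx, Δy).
(2.2, 1.6)

The cyan hexagon was at (0.7, 2.8) in frame 1 and (2.9, 4.4) in frame 2.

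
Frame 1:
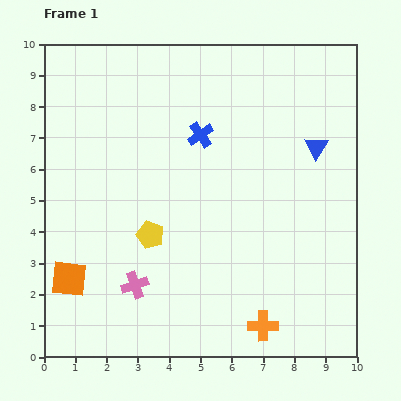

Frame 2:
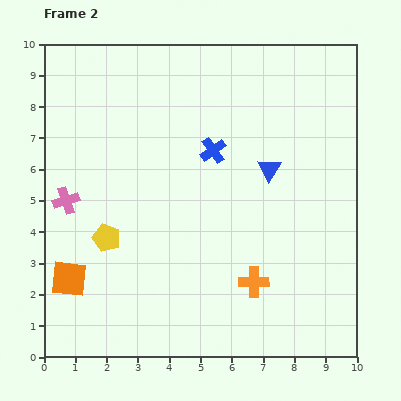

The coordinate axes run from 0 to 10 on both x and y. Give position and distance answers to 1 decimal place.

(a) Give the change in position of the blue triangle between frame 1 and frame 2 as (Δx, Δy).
(-1.5, -0.7)

The blue triangle was at (8.7, 6.7) in frame 1 and (7.2, 6.0) in frame 2.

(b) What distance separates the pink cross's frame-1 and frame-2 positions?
3.5

The pink cross moved from (2.9, 2.3) to (0.7, 5.0), a distance of √(2.2² + 2.7²) ≈ 3.5.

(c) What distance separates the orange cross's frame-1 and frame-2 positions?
1.4

The orange cross moved from (7.0, 1.0) to (6.7, 2.4), a distance of √(0.3² + 1.4²) ≈ 1.4.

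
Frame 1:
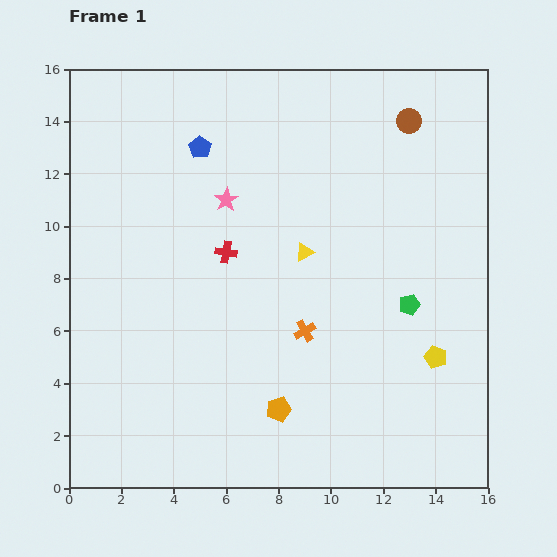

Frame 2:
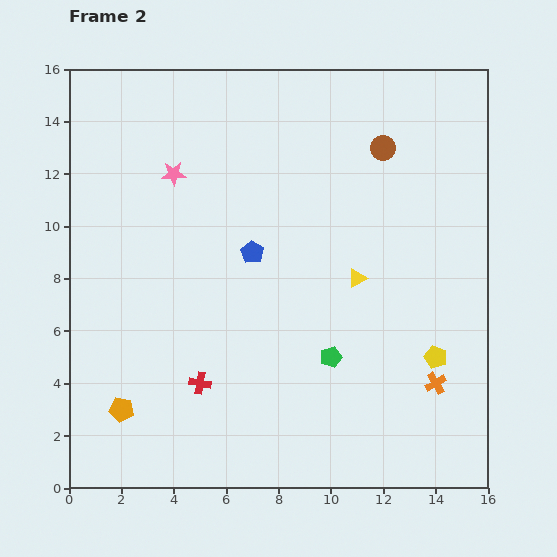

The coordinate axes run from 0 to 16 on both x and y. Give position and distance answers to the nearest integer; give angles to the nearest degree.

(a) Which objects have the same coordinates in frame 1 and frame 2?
the yellow pentagon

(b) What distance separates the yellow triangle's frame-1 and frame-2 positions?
2

The yellow triangle moved from (9, 9) to (11, 8), a distance of √(2² + 1²) ≈ 2.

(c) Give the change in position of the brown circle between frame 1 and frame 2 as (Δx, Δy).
(-1, -1)

The brown circle was at (13, 14) in frame 1 and (12, 13) in frame 2.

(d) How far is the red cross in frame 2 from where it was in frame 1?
5

The red cross moved from (6, 9) to (5, 4), a distance of √(1² + 5²) ≈ 5.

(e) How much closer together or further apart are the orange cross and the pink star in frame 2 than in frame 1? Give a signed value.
+7

Distance in frame 1: 6. Distance in frame 2: 13.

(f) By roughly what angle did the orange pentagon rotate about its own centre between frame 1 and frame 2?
25° clockwise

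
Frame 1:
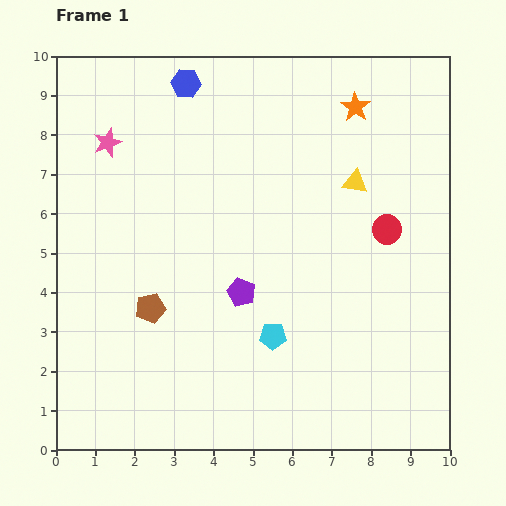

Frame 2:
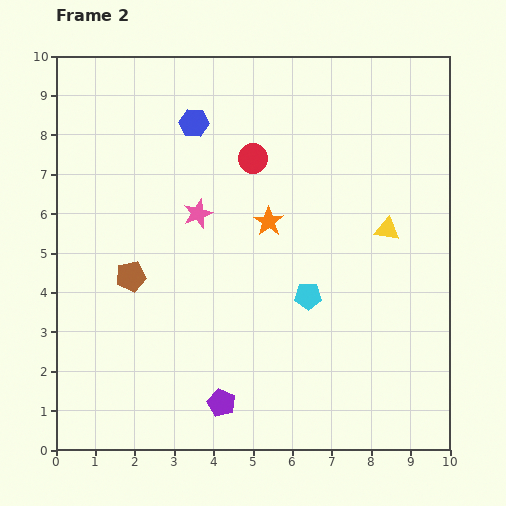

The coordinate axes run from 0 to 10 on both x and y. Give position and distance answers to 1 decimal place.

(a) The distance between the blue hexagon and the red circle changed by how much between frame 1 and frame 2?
-4.6

Distance in frame 1: 6.3. Distance in frame 2: 1.7.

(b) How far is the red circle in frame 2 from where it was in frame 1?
3.8

The red circle moved from (8.4, 5.6) to (5.0, 7.4), a distance of √(3.4² + 1.8²) ≈ 3.8.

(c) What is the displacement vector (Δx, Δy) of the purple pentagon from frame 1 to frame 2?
(-0.5, -2.8)

The purple pentagon was at (4.7, 4.0) in frame 1 and (4.2, 1.2) in frame 2.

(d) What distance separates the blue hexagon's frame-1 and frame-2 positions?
1.0

The blue hexagon moved from (3.3, 9.3) to (3.5, 8.3), a distance of √(0.2² + 1.0²) ≈ 1.0.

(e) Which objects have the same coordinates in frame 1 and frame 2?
none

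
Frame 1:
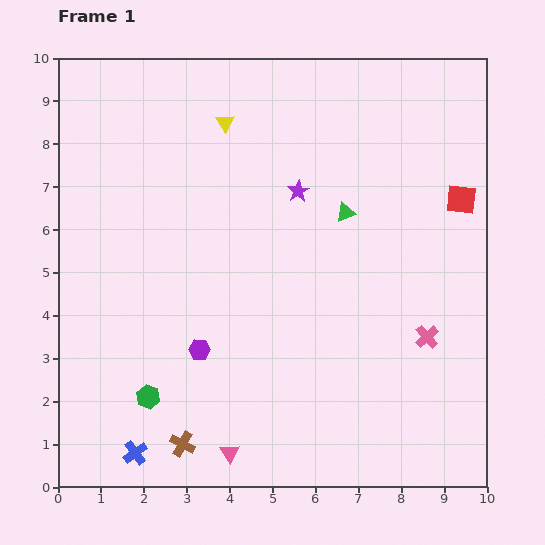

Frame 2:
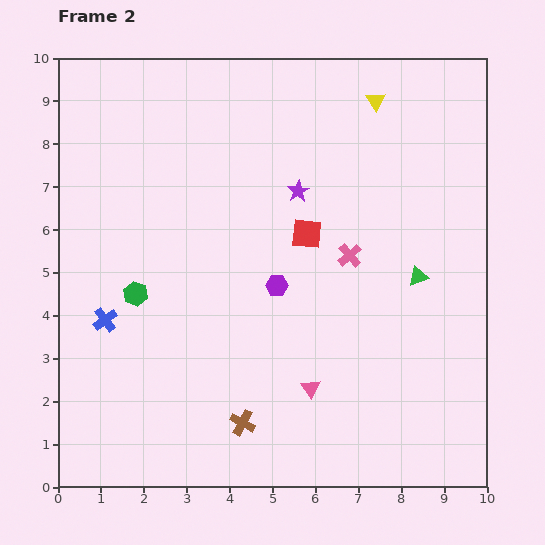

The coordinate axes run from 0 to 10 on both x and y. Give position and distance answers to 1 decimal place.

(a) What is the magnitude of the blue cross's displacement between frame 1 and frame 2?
3.2

The blue cross moved from (1.8, 0.8) to (1.1, 3.9), a distance of √(0.7² + 3.1²) ≈ 3.2.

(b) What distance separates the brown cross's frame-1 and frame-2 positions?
1.5

The brown cross moved from (2.9, 1.0) to (4.3, 1.5), a distance of √(1.4² + 0.5²) ≈ 1.5.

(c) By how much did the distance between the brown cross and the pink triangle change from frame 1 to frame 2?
+0.7

Distance in frame 1: 1.1. Distance in frame 2: 1.8.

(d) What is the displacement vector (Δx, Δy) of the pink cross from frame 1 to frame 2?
(-1.8, 1.9)

The pink cross was at (8.6, 3.5) in frame 1 and (6.8, 5.4) in frame 2.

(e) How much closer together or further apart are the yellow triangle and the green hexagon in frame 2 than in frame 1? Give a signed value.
+0.6

Distance in frame 1: 6.6. Distance in frame 2: 7.2.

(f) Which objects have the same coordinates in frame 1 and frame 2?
the purple star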